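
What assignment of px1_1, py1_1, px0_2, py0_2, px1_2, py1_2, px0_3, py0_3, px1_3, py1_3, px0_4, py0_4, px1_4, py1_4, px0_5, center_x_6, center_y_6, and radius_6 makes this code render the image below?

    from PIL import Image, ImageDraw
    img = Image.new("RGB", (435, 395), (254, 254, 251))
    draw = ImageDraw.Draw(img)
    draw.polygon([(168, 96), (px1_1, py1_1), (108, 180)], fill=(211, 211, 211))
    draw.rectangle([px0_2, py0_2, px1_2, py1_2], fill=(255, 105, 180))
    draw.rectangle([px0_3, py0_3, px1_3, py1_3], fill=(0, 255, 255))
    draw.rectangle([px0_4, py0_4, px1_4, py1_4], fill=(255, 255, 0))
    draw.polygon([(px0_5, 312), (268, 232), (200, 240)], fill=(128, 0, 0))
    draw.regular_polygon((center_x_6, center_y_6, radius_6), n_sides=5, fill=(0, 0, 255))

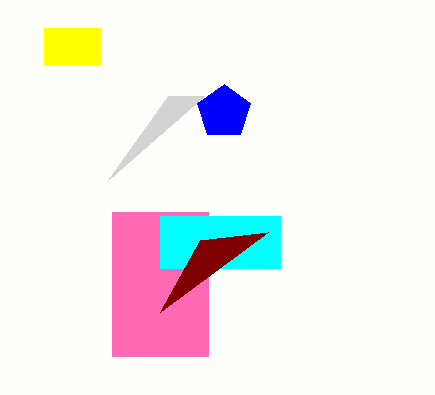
px1_1 = 204
py1_1 = 96
px0_2 = 112
py0_2 = 212
px1_2 = 208
py1_2 = 356
px0_3 = 160
py0_3 = 216
px1_3 = 280
py1_3 = 268
px0_4 = 44
py0_4 = 28
px1_4 = 100
py1_4 = 64
px0_5 = 160
center_x_6 = 224
center_y_6 = 112
radius_6 = 28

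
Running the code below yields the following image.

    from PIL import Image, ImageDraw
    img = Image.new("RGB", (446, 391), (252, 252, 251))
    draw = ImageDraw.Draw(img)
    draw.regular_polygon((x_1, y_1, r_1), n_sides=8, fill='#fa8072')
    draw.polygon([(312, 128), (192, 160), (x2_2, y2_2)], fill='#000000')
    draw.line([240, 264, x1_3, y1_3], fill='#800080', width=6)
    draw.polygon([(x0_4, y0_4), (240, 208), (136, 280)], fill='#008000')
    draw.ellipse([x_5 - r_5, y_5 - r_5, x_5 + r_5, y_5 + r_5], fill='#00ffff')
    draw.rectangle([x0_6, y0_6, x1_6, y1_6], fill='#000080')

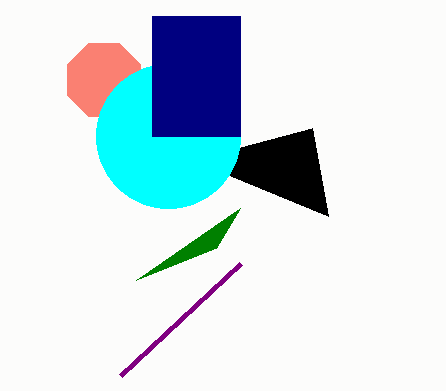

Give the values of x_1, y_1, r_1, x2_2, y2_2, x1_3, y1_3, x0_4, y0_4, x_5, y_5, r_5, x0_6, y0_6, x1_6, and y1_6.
x_1 = 104; y_1 = 80; r_1 = 40; x2_2 = 328; y2_2 = 216; x1_3 = 120; y1_3 = 376; x0_4 = 216; y0_4 = 248; x_5 = 168; y_5 = 136; r_5 = 72; x0_6 = 152; y0_6 = 16; x1_6 = 240; y1_6 = 136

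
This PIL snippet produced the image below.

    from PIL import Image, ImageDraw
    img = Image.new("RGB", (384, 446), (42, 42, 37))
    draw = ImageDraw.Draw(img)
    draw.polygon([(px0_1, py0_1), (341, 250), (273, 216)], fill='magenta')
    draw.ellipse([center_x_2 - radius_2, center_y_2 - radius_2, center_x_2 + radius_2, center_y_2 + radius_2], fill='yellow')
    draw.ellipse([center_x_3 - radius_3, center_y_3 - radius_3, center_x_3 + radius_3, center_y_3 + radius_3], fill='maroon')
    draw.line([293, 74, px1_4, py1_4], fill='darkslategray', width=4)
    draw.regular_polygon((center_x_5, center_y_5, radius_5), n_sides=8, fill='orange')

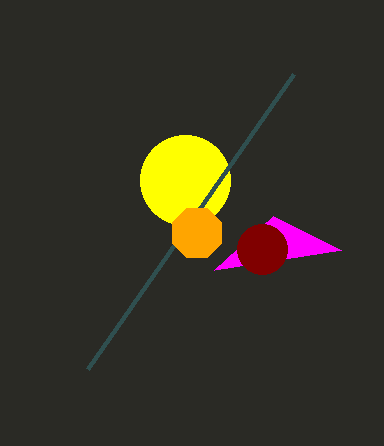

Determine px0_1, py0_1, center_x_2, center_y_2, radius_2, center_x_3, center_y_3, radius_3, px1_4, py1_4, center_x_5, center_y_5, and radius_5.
px0_1 = 214
py0_1 = 270
center_x_2 = 185
center_y_2 = 180
radius_2 = 45
center_x_3 = 262
center_y_3 = 249
radius_3 = 25
px1_4 = 87
py1_4 = 369
center_x_5 = 197
center_y_5 = 233
radius_5 = 27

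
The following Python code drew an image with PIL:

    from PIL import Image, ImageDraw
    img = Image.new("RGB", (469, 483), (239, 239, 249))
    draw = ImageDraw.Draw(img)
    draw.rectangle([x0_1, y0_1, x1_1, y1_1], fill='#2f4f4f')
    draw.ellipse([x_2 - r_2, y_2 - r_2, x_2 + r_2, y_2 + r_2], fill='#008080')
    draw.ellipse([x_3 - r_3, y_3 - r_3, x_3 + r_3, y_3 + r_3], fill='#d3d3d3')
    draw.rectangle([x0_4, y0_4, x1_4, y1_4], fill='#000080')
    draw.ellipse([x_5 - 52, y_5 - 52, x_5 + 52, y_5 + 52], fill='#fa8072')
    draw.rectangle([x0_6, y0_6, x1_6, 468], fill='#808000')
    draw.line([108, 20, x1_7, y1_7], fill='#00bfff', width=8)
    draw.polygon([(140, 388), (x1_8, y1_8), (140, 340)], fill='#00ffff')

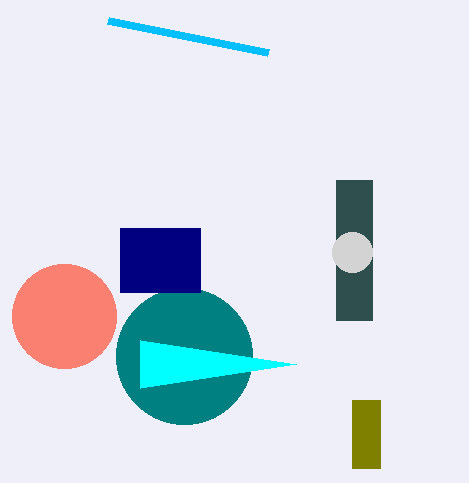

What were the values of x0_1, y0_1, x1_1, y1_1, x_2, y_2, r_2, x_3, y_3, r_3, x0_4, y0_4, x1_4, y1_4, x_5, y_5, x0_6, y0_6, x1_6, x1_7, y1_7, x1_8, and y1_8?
x0_1 = 336, y0_1 = 180, x1_1 = 372, y1_1 = 320, x_2 = 184, y_2 = 356, r_2 = 68, x_3 = 352, y_3 = 252, r_3 = 20, x0_4 = 120, y0_4 = 228, x1_4 = 200, y1_4 = 292, x_5 = 64, y_5 = 316, x0_6 = 352, y0_6 = 400, x1_6 = 380, x1_7 = 268, y1_7 = 52, x1_8 = 296, y1_8 = 364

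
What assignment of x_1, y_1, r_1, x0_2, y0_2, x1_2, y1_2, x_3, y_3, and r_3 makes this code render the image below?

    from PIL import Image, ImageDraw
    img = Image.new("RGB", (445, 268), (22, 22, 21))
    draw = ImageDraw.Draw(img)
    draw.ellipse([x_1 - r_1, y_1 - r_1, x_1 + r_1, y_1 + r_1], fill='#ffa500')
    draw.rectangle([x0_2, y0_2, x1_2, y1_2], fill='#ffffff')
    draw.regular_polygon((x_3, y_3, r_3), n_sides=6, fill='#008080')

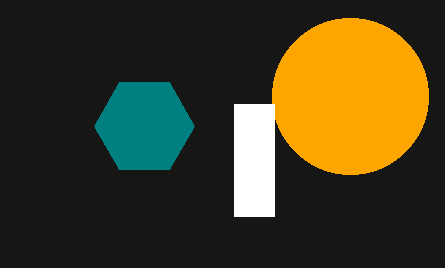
x_1 = 350, y_1 = 96, r_1 = 78, x0_2 = 234, y0_2 = 104, x1_2 = 274, y1_2 = 216, x_3 = 144, y_3 = 126, r_3 = 50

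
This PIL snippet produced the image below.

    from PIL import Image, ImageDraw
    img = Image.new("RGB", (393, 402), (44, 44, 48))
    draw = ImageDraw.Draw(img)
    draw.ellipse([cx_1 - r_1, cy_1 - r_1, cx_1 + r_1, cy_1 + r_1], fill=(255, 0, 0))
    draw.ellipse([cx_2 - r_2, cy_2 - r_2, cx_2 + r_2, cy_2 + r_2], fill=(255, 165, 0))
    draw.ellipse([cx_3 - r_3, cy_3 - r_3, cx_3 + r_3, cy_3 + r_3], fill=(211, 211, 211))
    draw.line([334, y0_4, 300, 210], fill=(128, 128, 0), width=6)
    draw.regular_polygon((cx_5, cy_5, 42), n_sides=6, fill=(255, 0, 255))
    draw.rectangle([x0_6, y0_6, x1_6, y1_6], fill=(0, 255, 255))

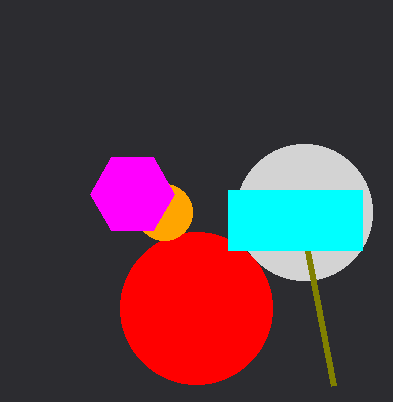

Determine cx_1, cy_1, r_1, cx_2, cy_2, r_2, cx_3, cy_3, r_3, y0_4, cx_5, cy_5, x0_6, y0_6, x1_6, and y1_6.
cx_1 = 196
cy_1 = 308
r_1 = 76
cx_2 = 164
cy_2 = 212
r_2 = 28
cx_3 = 304
cy_3 = 212
r_3 = 68
y0_4 = 386
cx_5 = 132
cy_5 = 194
x0_6 = 228
y0_6 = 190
x1_6 = 362
y1_6 = 250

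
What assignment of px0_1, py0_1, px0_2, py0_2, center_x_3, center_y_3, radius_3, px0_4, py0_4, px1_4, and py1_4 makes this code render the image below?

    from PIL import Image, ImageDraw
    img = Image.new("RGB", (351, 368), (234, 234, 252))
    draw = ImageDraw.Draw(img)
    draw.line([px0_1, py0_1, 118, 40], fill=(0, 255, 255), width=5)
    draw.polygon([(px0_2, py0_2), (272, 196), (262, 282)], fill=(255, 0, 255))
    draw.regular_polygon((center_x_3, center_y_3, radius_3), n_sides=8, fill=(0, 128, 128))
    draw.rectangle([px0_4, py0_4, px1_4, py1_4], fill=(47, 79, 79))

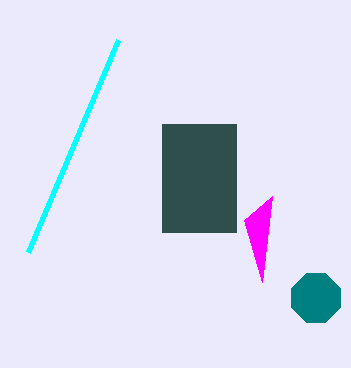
px0_1 = 28, py0_1 = 252, px0_2 = 244, py0_2 = 220, center_x_3 = 316, center_y_3 = 298, radius_3 = 26, px0_4 = 162, py0_4 = 124, px1_4 = 236, py1_4 = 232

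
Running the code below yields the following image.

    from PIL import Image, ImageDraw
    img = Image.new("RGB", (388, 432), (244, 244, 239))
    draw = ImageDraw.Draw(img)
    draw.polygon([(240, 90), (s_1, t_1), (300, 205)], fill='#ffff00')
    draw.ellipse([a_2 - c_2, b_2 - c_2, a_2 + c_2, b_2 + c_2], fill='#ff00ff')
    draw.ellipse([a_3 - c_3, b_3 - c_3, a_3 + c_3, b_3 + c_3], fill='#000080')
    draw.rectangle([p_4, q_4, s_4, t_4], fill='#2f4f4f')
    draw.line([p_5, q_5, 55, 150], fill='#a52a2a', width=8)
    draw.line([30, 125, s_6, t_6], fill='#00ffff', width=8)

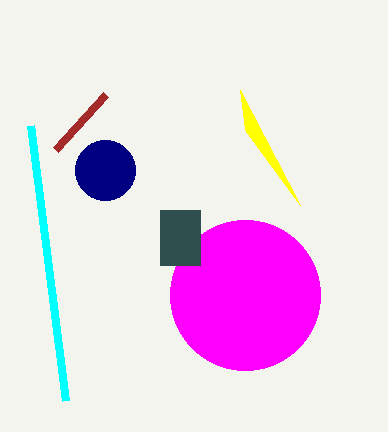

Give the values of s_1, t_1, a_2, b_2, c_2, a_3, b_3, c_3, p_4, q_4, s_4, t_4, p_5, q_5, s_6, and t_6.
s_1 = 245
t_1 = 130
a_2 = 245
b_2 = 295
c_2 = 75
a_3 = 105
b_3 = 170
c_3 = 30
p_4 = 160
q_4 = 210
s_4 = 200
t_4 = 265
p_5 = 105
q_5 = 95
s_6 = 65
t_6 = 400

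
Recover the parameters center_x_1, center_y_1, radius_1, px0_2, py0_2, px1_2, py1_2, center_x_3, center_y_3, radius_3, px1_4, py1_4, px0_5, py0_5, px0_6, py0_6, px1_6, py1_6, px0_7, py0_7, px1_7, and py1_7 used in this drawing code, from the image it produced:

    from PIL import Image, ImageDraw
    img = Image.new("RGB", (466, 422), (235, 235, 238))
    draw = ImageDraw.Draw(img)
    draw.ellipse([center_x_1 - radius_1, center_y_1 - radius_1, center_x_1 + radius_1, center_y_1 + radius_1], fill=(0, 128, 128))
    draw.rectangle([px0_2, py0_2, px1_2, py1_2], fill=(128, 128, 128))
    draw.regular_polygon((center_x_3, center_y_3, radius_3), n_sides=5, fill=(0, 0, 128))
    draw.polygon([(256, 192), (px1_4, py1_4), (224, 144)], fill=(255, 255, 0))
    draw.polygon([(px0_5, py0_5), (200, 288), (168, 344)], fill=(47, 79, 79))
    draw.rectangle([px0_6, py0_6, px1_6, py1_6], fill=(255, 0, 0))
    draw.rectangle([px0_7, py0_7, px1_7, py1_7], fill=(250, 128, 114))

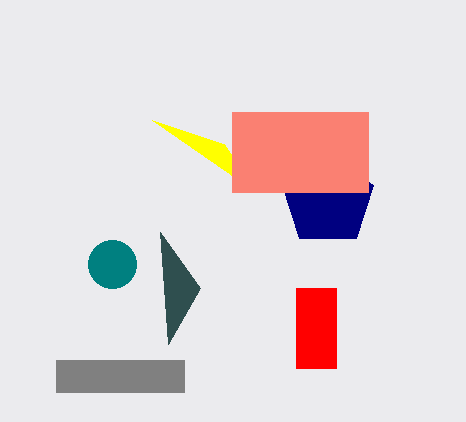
center_x_1 = 112; center_y_1 = 264; radius_1 = 24; px0_2 = 56; py0_2 = 360; px1_2 = 184; py1_2 = 392; center_x_3 = 328; center_y_3 = 200; radius_3 = 48; px1_4 = 152; py1_4 = 120; px0_5 = 160; py0_5 = 232; px0_6 = 296; py0_6 = 288; px1_6 = 336; py1_6 = 368; px0_7 = 232; py0_7 = 112; px1_7 = 368; py1_7 = 192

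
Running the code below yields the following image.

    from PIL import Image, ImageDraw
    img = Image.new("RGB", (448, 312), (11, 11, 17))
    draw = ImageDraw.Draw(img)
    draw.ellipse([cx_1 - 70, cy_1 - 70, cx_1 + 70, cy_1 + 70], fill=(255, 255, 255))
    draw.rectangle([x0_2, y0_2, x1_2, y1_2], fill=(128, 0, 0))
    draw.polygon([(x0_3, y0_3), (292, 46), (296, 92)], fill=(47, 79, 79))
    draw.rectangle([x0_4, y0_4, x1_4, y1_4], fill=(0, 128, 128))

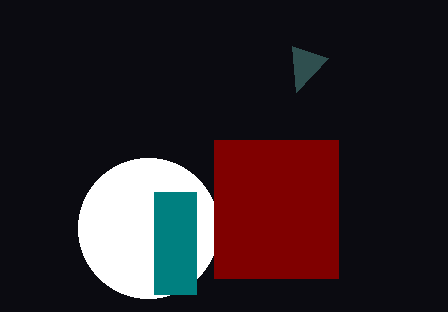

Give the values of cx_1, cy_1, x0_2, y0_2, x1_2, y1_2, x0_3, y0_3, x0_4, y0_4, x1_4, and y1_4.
cx_1 = 148
cy_1 = 228
x0_2 = 214
y0_2 = 140
x1_2 = 338
y1_2 = 278
x0_3 = 328
y0_3 = 58
x0_4 = 154
y0_4 = 192
x1_4 = 196
y1_4 = 294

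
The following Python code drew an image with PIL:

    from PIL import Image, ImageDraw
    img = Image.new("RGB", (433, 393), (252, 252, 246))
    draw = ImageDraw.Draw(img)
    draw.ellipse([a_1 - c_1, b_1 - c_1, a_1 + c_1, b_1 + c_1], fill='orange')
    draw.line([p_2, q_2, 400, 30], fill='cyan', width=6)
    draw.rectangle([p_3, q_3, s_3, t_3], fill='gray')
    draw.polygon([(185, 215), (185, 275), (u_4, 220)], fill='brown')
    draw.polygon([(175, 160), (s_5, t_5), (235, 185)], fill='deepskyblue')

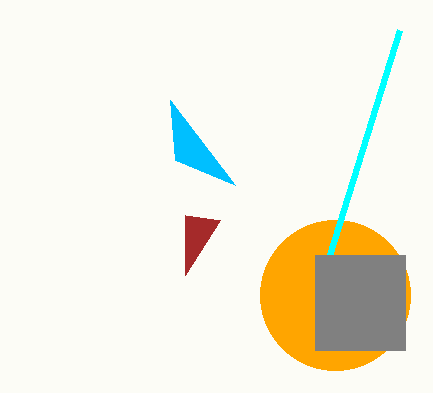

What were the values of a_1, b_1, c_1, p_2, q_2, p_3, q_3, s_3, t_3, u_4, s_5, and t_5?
a_1 = 335
b_1 = 295
c_1 = 75
p_2 = 330
q_2 = 255
p_3 = 315
q_3 = 255
s_3 = 405
t_3 = 350
u_4 = 220
s_5 = 170
t_5 = 100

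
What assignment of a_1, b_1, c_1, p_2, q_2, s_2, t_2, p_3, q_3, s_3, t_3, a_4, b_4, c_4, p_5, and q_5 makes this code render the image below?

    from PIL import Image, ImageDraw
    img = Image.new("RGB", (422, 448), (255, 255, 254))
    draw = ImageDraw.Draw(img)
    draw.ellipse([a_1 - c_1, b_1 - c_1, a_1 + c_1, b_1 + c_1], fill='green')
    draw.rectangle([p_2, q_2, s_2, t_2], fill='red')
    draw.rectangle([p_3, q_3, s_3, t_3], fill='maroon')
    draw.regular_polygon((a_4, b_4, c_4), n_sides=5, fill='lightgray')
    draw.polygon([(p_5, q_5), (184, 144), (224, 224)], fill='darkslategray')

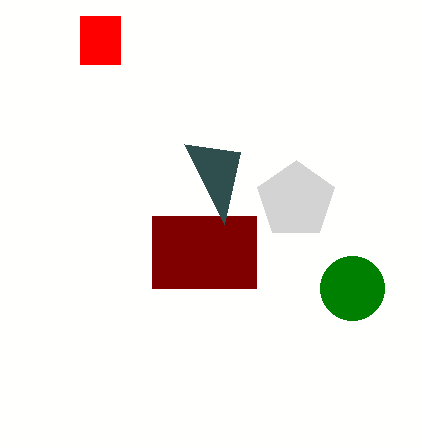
a_1 = 352, b_1 = 288, c_1 = 32, p_2 = 80, q_2 = 16, s_2 = 120, t_2 = 64, p_3 = 152, q_3 = 216, s_3 = 256, t_3 = 288, a_4 = 296, b_4 = 200, c_4 = 40, p_5 = 240, q_5 = 152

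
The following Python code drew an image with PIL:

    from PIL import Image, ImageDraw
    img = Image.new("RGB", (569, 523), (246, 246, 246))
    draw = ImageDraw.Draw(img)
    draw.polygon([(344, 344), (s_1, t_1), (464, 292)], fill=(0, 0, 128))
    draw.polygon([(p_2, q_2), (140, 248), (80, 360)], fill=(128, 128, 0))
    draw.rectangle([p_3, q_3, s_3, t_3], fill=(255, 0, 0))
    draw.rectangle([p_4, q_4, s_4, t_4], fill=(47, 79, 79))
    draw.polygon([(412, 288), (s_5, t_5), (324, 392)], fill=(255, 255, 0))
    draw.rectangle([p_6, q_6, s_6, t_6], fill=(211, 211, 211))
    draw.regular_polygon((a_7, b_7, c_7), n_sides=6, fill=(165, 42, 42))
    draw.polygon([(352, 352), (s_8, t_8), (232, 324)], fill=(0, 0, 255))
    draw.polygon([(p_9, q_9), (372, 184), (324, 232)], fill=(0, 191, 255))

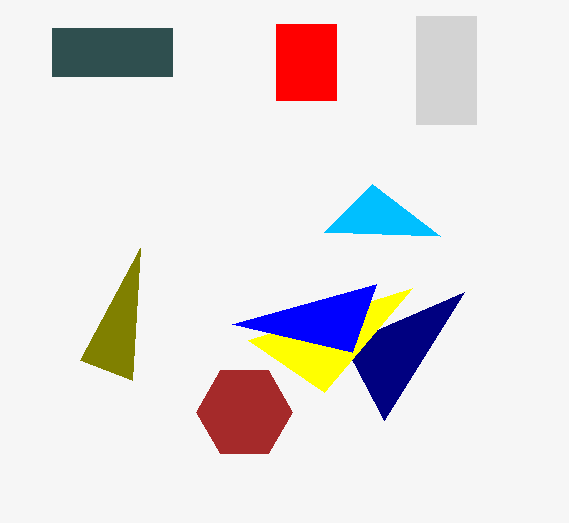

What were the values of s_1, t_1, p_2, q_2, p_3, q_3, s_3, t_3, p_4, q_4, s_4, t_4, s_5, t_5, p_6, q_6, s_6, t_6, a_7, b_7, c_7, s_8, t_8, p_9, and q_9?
s_1 = 384; t_1 = 420; p_2 = 132; q_2 = 380; p_3 = 276; q_3 = 24; s_3 = 336; t_3 = 100; p_4 = 52; q_4 = 28; s_4 = 172; t_4 = 76; s_5 = 248; t_5 = 340; p_6 = 416; q_6 = 16; s_6 = 476; t_6 = 124; a_7 = 244; b_7 = 412; c_7 = 48; s_8 = 376; t_8 = 284; p_9 = 440; q_9 = 236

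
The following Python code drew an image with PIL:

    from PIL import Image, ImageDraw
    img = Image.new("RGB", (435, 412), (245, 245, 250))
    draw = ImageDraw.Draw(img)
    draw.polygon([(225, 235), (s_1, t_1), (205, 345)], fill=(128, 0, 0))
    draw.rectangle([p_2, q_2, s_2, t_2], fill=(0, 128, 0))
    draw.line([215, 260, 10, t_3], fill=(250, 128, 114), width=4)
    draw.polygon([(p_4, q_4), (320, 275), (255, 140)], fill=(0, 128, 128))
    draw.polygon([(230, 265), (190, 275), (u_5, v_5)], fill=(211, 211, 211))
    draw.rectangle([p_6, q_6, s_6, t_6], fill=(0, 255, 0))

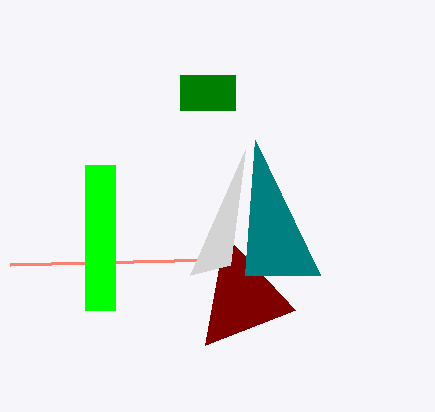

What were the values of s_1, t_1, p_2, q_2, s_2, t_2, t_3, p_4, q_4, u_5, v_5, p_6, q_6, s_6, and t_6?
s_1 = 295, t_1 = 310, p_2 = 180, q_2 = 75, s_2 = 235, t_2 = 110, t_3 = 265, p_4 = 245, q_4 = 275, u_5 = 245, v_5 = 150, p_6 = 85, q_6 = 165, s_6 = 115, t_6 = 310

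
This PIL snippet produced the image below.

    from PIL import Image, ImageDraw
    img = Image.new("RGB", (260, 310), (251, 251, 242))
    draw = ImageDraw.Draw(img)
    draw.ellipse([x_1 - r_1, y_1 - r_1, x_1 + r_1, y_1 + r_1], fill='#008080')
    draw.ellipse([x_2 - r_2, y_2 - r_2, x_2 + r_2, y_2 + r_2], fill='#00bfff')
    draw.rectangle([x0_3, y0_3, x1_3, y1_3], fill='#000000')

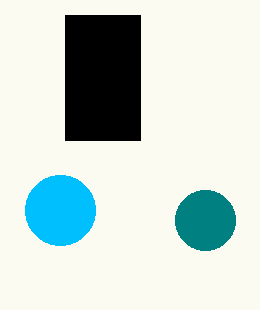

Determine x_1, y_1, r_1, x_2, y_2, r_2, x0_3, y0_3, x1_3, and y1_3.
x_1 = 205, y_1 = 220, r_1 = 30, x_2 = 60, y_2 = 210, r_2 = 35, x0_3 = 65, y0_3 = 15, x1_3 = 140, y1_3 = 140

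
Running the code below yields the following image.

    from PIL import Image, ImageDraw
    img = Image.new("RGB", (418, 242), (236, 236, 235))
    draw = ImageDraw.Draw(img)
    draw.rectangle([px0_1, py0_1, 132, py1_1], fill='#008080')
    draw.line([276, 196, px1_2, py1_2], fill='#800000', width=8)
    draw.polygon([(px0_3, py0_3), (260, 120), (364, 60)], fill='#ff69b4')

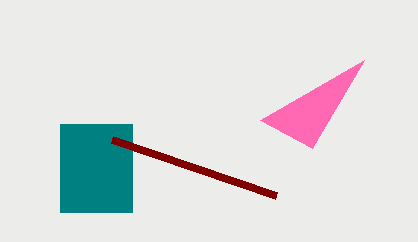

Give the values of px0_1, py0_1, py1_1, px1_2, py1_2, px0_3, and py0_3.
px0_1 = 60, py0_1 = 124, py1_1 = 212, px1_2 = 112, py1_2 = 140, px0_3 = 312, py0_3 = 148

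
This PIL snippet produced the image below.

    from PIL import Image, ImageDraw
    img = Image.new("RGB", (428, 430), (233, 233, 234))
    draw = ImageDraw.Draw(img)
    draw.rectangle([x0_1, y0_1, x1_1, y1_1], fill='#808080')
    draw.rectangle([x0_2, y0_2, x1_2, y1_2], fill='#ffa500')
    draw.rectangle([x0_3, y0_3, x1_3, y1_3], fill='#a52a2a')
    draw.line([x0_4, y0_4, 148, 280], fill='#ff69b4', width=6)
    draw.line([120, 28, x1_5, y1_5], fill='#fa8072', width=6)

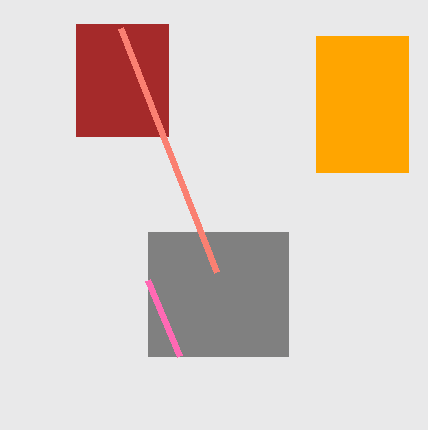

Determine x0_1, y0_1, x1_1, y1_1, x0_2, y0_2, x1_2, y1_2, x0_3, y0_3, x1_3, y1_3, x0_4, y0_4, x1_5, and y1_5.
x0_1 = 148, y0_1 = 232, x1_1 = 288, y1_1 = 356, x0_2 = 316, y0_2 = 36, x1_2 = 408, y1_2 = 172, x0_3 = 76, y0_3 = 24, x1_3 = 168, y1_3 = 136, x0_4 = 180, y0_4 = 356, x1_5 = 216, y1_5 = 272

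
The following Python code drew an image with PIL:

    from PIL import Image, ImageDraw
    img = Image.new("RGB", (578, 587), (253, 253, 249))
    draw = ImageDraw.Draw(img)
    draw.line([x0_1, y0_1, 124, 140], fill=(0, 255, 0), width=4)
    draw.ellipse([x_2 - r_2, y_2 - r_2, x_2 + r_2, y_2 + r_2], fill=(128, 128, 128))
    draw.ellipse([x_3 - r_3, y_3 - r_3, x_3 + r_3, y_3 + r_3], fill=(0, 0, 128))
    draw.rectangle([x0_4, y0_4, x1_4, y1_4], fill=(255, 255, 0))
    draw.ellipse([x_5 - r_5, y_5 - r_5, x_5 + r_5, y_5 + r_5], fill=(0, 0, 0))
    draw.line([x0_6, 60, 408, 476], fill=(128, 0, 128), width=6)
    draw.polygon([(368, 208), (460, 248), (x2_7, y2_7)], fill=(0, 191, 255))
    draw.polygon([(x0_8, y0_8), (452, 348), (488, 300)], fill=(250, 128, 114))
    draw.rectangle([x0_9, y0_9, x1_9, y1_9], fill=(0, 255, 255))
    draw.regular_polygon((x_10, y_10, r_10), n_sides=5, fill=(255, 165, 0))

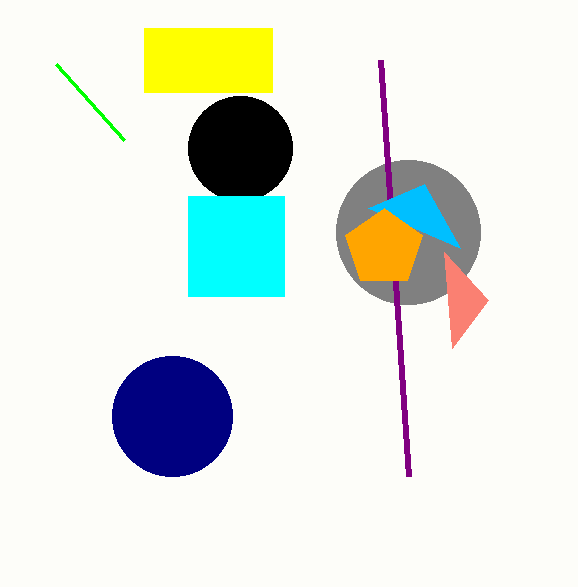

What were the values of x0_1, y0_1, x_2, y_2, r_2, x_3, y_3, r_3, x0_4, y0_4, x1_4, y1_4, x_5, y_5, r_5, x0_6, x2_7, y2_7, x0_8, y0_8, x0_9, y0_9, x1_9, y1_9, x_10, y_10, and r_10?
x0_1 = 56
y0_1 = 64
x_2 = 408
y_2 = 232
r_2 = 72
x_3 = 172
y_3 = 416
r_3 = 60
x0_4 = 144
y0_4 = 28
x1_4 = 272
y1_4 = 92
x_5 = 240
y_5 = 148
r_5 = 52
x0_6 = 380
x2_7 = 424
y2_7 = 184
x0_8 = 444
y0_8 = 252
x0_9 = 188
y0_9 = 196
x1_9 = 284
y1_9 = 296
x_10 = 384
y_10 = 248
r_10 = 40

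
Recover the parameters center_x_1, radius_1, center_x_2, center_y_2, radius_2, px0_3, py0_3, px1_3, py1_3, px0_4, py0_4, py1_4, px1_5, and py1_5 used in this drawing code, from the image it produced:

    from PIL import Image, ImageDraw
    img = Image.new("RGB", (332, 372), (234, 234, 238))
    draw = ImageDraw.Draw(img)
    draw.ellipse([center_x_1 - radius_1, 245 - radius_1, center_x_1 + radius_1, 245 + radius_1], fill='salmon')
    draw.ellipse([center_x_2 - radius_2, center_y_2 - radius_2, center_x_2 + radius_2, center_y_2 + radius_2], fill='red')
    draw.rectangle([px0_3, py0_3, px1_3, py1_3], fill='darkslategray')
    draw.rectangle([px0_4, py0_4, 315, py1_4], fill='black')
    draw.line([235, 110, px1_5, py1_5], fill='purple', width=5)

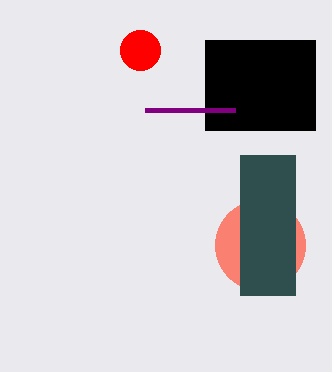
center_x_1 = 260; radius_1 = 45; center_x_2 = 140; center_y_2 = 50; radius_2 = 20; px0_3 = 240; py0_3 = 155; px1_3 = 295; py1_3 = 295; px0_4 = 205; py0_4 = 40; py1_4 = 130; px1_5 = 145; py1_5 = 110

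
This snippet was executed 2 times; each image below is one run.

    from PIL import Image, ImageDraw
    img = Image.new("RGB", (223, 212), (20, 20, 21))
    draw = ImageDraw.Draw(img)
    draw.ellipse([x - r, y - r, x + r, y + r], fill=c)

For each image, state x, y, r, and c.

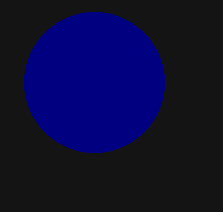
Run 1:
x = 94; y = 82; r = 70; c = 'navy'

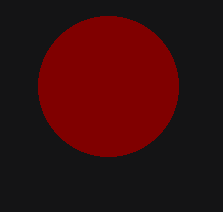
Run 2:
x = 108; y = 86; r = 70; c = 'maroon'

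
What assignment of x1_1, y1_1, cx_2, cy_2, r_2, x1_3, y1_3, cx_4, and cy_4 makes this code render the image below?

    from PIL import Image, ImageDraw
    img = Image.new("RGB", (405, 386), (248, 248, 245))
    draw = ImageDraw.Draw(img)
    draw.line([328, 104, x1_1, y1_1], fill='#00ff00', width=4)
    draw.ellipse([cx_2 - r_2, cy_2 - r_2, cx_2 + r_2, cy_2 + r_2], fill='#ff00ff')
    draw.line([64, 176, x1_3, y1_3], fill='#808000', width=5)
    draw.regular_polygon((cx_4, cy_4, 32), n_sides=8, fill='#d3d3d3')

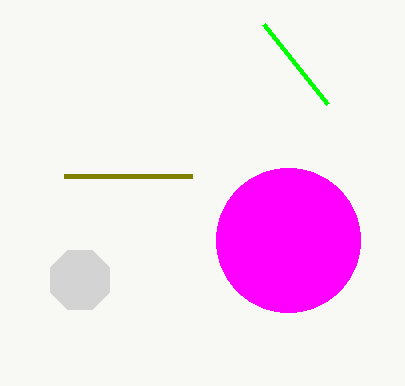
x1_1 = 264
y1_1 = 24
cx_2 = 288
cy_2 = 240
r_2 = 72
x1_3 = 192
y1_3 = 176
cx_4 = 80
cy_4 = 280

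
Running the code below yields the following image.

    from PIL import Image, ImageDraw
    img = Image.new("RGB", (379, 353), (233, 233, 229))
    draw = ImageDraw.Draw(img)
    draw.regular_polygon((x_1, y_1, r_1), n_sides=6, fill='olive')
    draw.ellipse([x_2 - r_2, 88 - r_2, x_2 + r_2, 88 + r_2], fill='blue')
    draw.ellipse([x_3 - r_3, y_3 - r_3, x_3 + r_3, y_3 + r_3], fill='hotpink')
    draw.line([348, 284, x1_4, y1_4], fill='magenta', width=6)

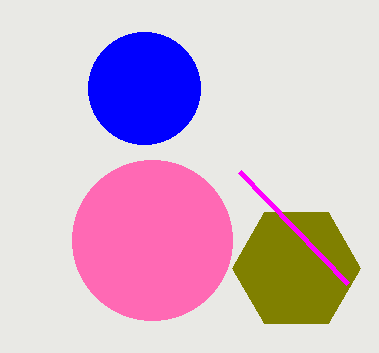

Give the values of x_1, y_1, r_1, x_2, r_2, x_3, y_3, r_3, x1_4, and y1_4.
x_1 = 296
y_1 = 268
r_1 = 64
x_2 = 144
r_2 = 56
x_3 = 152
y_3 = 240
r_3 = 80
x1_4 = 240
y1_4 = 172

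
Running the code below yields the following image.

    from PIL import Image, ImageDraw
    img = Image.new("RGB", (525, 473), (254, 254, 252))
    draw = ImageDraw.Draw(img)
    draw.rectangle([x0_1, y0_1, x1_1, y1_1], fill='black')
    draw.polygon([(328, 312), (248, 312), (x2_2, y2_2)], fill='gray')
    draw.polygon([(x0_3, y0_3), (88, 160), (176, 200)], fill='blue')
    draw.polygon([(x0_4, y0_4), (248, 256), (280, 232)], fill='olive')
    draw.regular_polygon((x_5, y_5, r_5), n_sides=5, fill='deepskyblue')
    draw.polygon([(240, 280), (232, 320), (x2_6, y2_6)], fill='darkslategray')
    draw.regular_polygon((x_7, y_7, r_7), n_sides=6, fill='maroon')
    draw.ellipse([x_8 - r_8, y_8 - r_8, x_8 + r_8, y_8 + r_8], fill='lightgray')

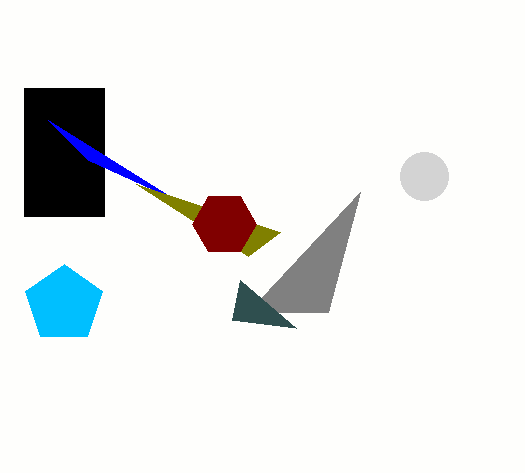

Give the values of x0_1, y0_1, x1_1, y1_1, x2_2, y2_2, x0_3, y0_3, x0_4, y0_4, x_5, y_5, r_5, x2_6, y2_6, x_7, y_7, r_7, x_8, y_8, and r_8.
x0_1 = 24; y0_1 = 88; x1_1 = 104; y1_1 = 216; x2_2 = 360; y2_2 = 192; x0_3 = 48; y0_3 = 120; x0_4 = 136; y0_4 = 184; x_5 = 64; y_5 = 304; r_5 = 40; x2_6 = 296; y2_6 = 328; x_7 = 224; y_7 = 224; r_7 = 32; x_8 = 424; y_8 = 176; r_8 = 24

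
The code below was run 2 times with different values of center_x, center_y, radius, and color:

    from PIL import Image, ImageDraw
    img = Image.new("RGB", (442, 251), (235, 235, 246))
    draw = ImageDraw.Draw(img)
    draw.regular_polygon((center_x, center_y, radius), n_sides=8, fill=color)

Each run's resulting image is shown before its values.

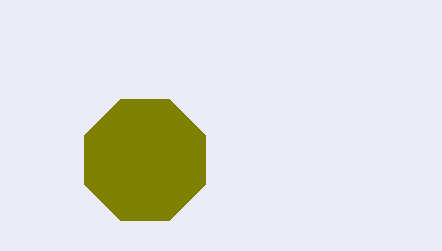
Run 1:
center_x = 145
center_y = 160
radius = 65
color = 'olive'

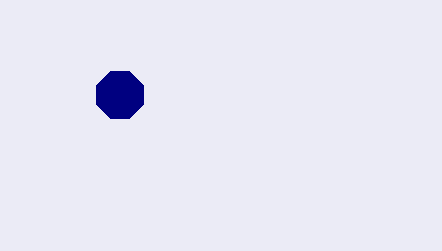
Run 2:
center_x = 120; center_y = 95; radius = 25; color = 'navy'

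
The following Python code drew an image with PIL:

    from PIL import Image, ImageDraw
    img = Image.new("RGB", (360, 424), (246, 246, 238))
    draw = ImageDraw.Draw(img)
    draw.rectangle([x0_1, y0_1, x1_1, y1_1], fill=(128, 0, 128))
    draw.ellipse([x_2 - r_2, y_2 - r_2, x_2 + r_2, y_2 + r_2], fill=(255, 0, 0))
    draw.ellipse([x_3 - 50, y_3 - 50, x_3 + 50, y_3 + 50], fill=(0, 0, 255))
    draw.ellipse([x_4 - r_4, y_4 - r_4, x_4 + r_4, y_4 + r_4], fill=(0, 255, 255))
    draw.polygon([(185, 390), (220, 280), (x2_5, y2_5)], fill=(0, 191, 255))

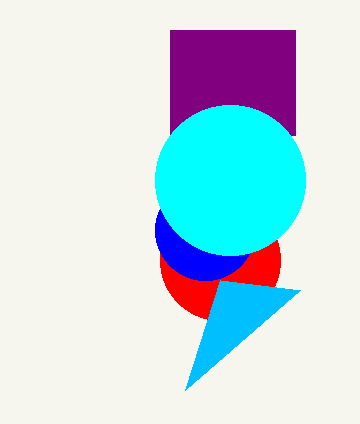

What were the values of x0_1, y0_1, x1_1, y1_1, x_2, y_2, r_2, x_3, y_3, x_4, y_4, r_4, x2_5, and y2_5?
x0_1 = 170
y0_1 = 30
x1_1 = 295
y1_1 = 135
x_2 = 220
y_2 = 260
r_2 = 60
x_3 = 205
y_3 = 230
x_4 = 230
y_4 = 180
r_4 = 75
x2_5 = 300
y2_5 = 290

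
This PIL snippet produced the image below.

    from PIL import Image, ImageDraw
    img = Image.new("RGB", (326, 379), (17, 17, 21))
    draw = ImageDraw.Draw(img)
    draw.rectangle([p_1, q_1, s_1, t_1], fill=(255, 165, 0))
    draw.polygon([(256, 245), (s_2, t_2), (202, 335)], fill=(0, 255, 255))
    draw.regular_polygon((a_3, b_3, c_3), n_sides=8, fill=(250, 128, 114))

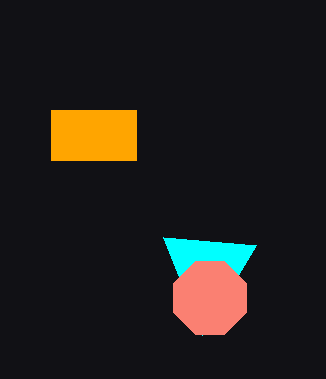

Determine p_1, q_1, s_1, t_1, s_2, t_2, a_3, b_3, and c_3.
p_1 = 51, q_1 = 110, s_1 = 136, t_1 = 160, s_2 = 163, t_2 = 237, a_3 = 210, b_3 = 298, c_3 = 39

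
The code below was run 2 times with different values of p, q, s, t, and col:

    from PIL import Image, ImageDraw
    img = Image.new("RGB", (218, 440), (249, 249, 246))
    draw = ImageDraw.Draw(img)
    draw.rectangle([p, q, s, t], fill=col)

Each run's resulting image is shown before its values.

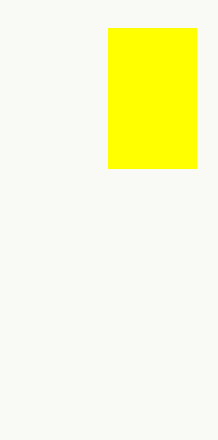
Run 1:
p = 108
q = 28
s = 196
t = 168
col = 'yellow'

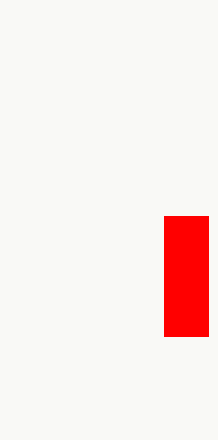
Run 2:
p = 164; q = 216; s = 208; t = 336; col = 'red'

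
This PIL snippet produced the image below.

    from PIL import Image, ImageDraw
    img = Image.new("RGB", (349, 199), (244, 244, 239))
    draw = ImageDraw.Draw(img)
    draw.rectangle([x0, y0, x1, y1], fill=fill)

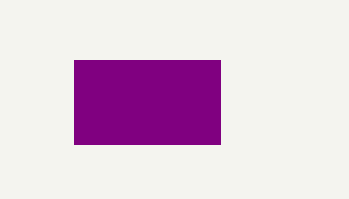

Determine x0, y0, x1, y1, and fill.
x0 = 74
y0 = 60
x1 = 220
y1 = 144
fill = 'purple'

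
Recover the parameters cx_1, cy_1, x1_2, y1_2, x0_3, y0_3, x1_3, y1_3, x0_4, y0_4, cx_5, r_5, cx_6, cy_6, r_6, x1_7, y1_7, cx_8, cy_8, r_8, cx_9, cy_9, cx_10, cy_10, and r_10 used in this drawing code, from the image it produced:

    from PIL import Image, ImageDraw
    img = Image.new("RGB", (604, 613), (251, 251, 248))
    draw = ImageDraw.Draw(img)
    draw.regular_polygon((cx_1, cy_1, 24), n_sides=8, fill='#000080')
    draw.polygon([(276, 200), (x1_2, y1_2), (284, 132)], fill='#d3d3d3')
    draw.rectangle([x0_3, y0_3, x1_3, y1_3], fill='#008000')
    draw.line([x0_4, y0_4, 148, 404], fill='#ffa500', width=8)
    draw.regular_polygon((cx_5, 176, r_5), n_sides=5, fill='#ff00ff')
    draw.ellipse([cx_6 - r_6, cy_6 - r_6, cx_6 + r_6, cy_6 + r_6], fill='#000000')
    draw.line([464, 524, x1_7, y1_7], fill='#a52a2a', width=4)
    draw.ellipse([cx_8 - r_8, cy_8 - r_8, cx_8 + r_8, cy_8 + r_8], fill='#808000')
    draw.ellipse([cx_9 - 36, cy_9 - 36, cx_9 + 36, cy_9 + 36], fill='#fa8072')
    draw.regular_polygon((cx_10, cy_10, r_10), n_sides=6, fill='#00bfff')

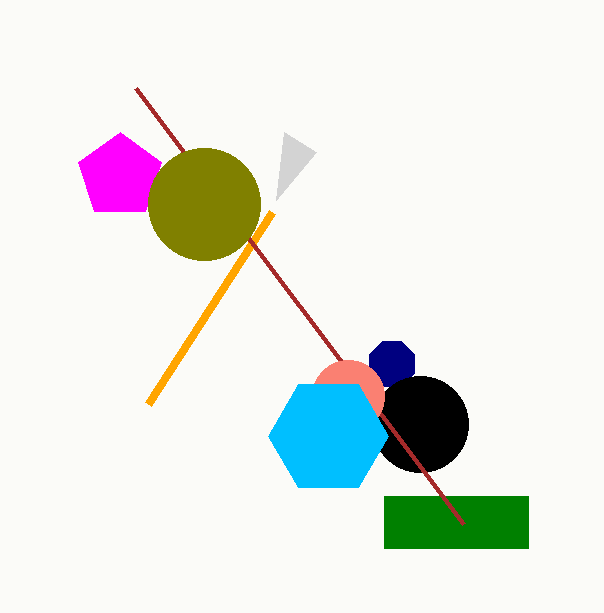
cx_1 = 392; cy_1 = 364; x1_2 = 316; y1_2 = 152; x0_3 = 384; y0_3 = 496; x1_3 = 528; y1_3 = 548; x0_4 = 272; y0_4 = 212; cx_5 = 120; r_5 = 44; cx_6 = 420; cy_6 = 424; r_6 = 48; x1_7 = 136; y1_7 = 88; cx_8 = 204; cy_8 = 204; r_8 = 56; cx_9 = 348; cy_9 = 396; cx_10 = 328; cy_10 = 436; r_10 = 60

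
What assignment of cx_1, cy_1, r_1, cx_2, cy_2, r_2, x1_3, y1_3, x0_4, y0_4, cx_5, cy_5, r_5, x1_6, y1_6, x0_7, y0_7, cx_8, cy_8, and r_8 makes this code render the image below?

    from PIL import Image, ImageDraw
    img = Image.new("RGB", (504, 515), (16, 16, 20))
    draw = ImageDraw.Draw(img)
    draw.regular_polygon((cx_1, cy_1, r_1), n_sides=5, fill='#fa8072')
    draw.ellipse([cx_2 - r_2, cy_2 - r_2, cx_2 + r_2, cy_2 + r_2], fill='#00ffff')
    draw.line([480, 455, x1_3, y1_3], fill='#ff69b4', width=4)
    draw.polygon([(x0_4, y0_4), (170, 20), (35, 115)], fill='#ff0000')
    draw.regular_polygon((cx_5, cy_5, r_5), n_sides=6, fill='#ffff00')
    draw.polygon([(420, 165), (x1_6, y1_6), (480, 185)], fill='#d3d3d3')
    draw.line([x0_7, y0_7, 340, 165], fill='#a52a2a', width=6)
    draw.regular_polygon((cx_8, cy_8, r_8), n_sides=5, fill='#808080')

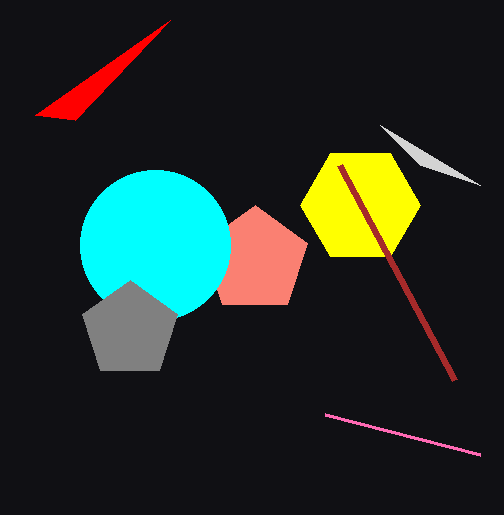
cx_1 = 255, cy_1 = 260, r_1 = 55, cx_2 = 155, cy_2 = 245, r_2 = 75, x1_3 = 325, y1_3 = 415, x0_4 = 75, y0_4 = 120, cx_5 = 360, cy_5 = 205, r_5 = 60, x1_6 = 380, y1_6 = 125, x0_7 = 455, y0_7 = 380, cx_8 = 130, cy_8 = 330, r_8 = 50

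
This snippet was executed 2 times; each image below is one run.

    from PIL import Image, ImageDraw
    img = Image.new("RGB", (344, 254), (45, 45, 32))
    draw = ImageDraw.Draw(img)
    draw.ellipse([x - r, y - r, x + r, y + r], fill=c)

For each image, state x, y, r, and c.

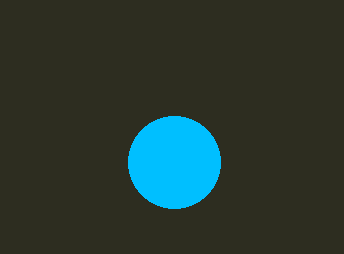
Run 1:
x = 174; y = 162; r = 46; c = 'deepskyblue'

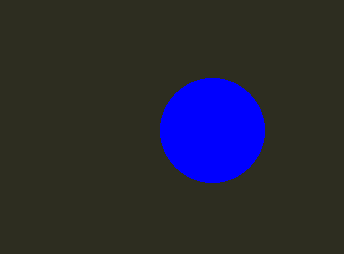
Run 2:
x = 212; y = 130; r = 52; c = 'blue'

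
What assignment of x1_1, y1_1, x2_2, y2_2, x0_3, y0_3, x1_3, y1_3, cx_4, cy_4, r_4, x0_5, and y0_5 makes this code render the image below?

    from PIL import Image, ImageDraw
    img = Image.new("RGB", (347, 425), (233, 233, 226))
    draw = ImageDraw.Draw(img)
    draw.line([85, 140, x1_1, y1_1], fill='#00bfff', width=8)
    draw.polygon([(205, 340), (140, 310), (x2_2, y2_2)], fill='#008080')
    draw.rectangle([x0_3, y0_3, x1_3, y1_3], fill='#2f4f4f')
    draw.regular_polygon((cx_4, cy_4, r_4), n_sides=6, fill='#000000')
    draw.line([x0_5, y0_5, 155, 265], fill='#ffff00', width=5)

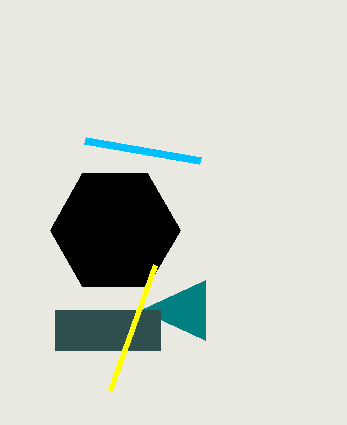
x1_1 = 200
y1_1 = 160
x2_2 = 205
y2_2 = 280
x0_3 = 55
y0_3 = 310
x1_3 = 160
y1_3 = 350
cx_4 = 115
cy_4 = 230
r_4 = 65
x0_5 = 110
y0_5 = 390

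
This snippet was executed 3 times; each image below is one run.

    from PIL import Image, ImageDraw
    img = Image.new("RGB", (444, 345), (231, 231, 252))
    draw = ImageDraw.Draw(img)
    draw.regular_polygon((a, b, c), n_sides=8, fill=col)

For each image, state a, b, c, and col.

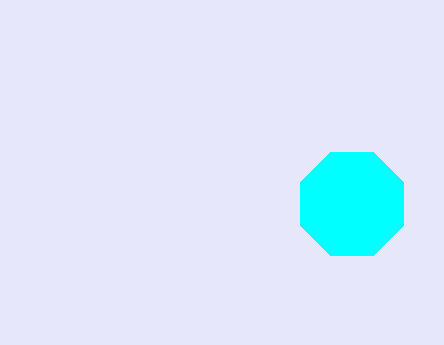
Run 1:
a = 352, b = 204, c = 56, col = 'cyan'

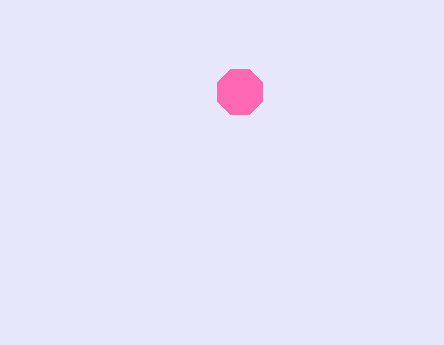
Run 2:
a = 240; b = 92; c = 24; col = 'hotpink'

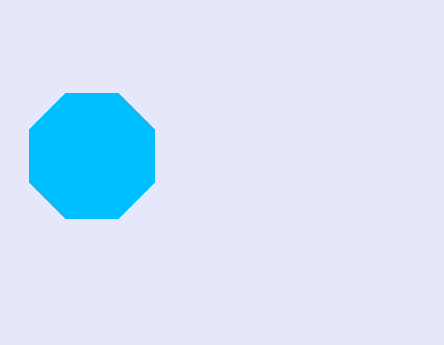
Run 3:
a = 92; b = 156; c = 68; col = 'deepskyblue'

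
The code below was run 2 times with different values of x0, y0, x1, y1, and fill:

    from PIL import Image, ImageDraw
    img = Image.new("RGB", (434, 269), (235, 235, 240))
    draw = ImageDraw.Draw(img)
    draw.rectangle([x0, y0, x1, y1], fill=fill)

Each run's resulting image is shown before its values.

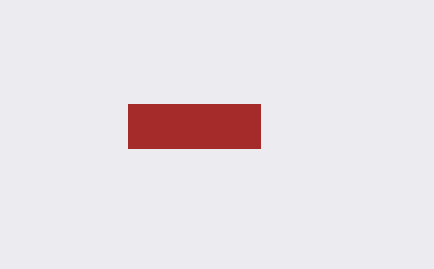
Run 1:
x0 = 128, y0 = 104, x1 = 260, y1 = 148, fill = 'brown'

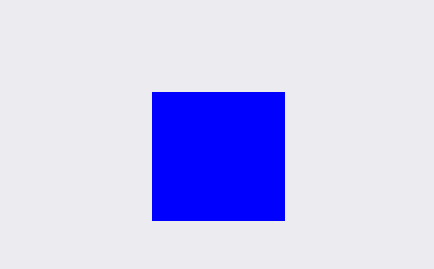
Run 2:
x0 = 152
y0 = 92
x1 = 284
y1 = 220
fill = 'blue'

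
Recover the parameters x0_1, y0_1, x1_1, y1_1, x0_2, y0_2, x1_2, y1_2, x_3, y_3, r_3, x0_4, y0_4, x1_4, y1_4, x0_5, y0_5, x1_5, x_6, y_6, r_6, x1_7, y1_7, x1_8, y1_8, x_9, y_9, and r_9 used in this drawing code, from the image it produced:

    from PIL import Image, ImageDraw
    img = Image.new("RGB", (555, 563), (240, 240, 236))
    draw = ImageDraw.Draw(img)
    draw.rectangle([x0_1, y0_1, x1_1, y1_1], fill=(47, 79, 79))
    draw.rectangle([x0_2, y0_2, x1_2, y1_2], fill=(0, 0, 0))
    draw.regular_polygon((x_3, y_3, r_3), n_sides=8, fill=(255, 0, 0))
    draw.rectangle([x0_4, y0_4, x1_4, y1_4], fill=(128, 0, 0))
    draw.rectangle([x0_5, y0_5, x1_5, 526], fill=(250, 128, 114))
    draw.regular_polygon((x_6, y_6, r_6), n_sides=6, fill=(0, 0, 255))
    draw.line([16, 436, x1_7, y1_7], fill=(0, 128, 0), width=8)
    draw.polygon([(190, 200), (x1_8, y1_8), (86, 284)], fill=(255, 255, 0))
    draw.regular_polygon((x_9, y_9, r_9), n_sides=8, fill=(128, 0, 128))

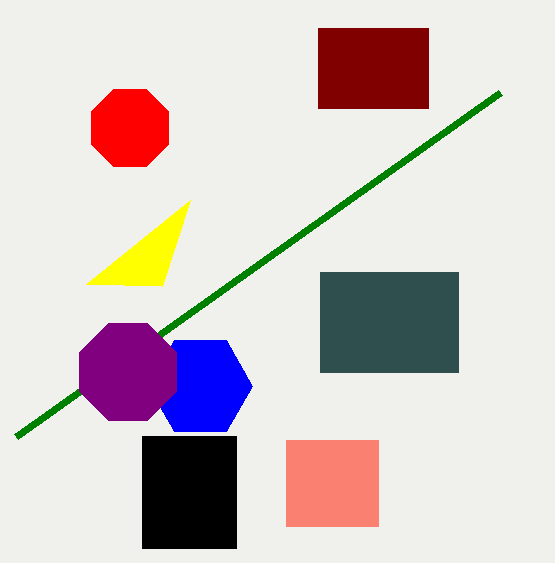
x0_1 = 320
y0_1 = 272
x1_1 = 458
y1_1 = 372
x0_2 = 142
y0_2 = 436
x1_2 = 236
y1_2 = 548
x_3 = 130
y_3 = 128
r_3 = 42
x0_4 = 318
y0_4 = 28
x1_4 = 428
y1_4 = 108
x0_5 = 286
y0_5 = 440
x1_5 = 378
x_6 = 200
y_6 = 386
r_6 = 52
x1_7 = 500
y1_7 = 92
x1_8 = 162
y1_8 = 286
x_9 = 128
y_9 = 372
r_9 = 52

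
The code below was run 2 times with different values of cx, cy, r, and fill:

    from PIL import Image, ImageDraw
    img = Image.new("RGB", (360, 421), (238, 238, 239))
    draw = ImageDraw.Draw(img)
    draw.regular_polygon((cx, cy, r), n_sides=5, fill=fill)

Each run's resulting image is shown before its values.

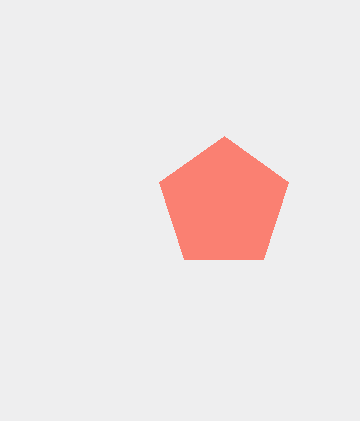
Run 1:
cx = 224
cy = 204
r = 68
fill = 'salmon'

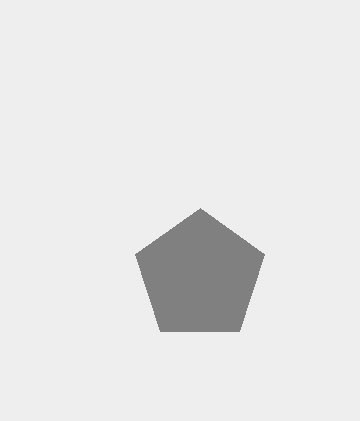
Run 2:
cx = 200
cy = 276
r = 68
fill = 'gray'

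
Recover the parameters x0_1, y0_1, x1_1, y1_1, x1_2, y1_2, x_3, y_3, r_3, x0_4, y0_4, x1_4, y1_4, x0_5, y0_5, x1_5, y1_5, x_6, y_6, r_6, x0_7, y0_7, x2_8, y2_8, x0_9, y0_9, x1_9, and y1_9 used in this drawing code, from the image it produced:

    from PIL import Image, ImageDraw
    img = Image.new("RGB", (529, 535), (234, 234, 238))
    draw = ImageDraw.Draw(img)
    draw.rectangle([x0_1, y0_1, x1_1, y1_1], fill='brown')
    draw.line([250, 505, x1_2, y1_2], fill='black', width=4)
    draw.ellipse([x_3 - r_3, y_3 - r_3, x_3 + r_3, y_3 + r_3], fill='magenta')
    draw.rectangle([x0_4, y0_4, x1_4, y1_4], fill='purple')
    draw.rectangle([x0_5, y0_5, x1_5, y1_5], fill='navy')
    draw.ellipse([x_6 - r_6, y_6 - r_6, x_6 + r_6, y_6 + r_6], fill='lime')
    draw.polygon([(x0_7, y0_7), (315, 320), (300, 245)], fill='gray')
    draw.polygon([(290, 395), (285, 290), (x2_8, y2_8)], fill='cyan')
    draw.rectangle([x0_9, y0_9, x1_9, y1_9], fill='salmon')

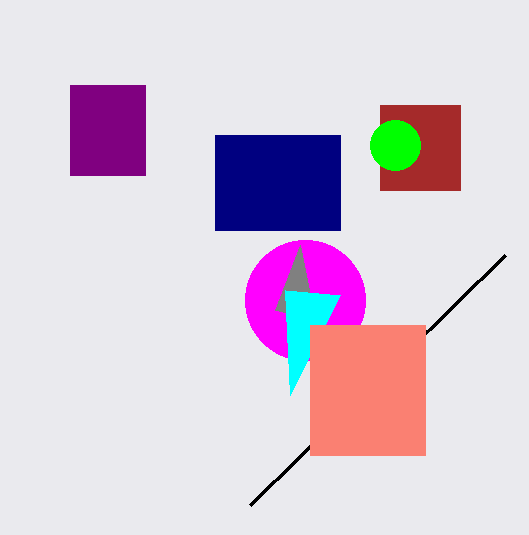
x0_1 = 380
y0_1 = 105
x1_1 = 460
y1_1 = 190
x1_2 = 505
y1_2 = 255
x_3 = 305
y_3 = 300
r_3 = 60
x0_4 = 70
y0_4 = 85
x1_4 = 145
y1_4 = 175
x0_5 = 215
y0_5 = 135
x1_5 = 340
y1_5 = 230
x_6 = 395
y_6 = 145
r_6 = 25
x0_7 = 275
y0_7 = 310
x2_8 = 340
y2_8 = 295
x0_9 = 310
y0_9 = 325
x1_9 = 425
y1_9 = 455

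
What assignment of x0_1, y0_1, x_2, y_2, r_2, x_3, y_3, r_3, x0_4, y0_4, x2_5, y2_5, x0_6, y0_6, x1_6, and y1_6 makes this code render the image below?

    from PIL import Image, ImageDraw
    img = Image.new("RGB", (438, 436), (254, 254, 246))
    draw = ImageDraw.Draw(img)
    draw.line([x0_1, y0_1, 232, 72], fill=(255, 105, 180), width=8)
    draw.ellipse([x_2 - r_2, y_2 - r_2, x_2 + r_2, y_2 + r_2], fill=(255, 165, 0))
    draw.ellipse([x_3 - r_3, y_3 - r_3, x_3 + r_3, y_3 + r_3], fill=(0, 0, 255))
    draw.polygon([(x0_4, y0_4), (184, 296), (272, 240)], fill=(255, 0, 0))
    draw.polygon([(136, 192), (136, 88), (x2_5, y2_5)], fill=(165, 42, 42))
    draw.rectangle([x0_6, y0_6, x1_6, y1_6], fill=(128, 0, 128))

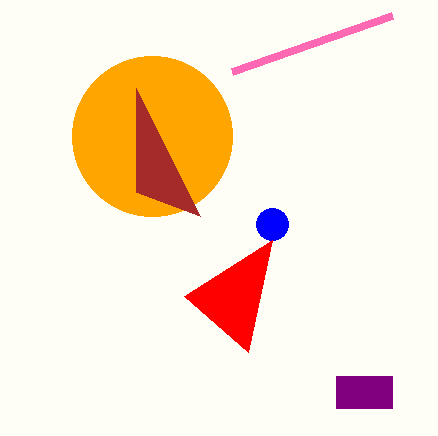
x0_1 = 392, y0_1 = 16, x_2 = 152, y_2 = 136, r_2 = 80, x_3 = 272, y_3 = 224, r_3 = 16, x0_4 = 248, y0_4 = 352, x2_5 = 200, y2_5 = 216, x0_6 = 336, y0_6 = 376, x1_6 = 392, y1_6 = 408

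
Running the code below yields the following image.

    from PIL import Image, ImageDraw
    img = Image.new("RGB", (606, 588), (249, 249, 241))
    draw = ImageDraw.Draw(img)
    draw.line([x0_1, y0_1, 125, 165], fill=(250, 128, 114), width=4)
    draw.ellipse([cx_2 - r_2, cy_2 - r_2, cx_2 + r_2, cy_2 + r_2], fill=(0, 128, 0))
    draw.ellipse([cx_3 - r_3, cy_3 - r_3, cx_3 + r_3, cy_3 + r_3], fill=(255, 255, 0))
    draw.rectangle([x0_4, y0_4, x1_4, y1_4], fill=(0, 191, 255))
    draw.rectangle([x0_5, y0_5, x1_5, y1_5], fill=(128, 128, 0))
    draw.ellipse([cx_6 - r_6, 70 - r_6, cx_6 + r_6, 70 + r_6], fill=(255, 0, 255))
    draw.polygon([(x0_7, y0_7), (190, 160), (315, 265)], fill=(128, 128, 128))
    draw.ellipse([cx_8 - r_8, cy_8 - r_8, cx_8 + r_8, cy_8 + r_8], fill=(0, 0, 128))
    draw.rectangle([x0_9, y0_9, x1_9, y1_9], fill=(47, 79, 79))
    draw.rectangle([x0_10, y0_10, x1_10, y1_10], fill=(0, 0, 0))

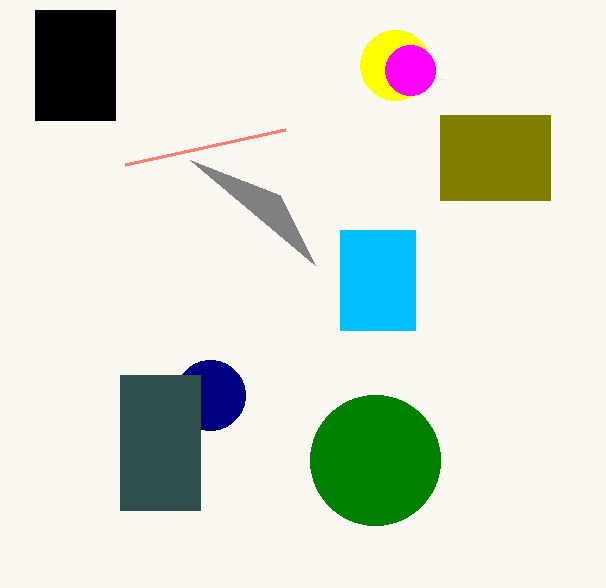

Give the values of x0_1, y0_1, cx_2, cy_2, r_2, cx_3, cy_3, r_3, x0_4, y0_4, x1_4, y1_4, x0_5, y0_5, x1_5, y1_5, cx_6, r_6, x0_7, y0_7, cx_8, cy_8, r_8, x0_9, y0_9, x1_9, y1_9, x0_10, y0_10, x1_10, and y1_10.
x0_1 = 285, y0_1 = 130, cx_2 = 375, cy_2 = 460, r_2 = 65, cx_3 = 395, cy_3 = 65, r_3 = 35, x0_4 = 340, y0_4 = 230, x1_4 = 415, y1_4 = 330, x0_5 = 440, y0_5 = 115, x1_5 = 550, y1_5 = 200, cx_6 = 410, r_6 = 25, x0_7 = 280, y0_7 = 195, cx_8 = 210, cy_8 = 395, r_8 = 35, x0_9 = 120, y0_9 = 375, x1_9 = 200, y1_9 = 510, x0_10 = 35, y0_10 = 10, x1_10 = 115, y1_10 = 120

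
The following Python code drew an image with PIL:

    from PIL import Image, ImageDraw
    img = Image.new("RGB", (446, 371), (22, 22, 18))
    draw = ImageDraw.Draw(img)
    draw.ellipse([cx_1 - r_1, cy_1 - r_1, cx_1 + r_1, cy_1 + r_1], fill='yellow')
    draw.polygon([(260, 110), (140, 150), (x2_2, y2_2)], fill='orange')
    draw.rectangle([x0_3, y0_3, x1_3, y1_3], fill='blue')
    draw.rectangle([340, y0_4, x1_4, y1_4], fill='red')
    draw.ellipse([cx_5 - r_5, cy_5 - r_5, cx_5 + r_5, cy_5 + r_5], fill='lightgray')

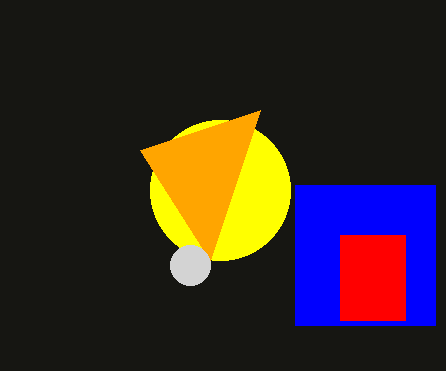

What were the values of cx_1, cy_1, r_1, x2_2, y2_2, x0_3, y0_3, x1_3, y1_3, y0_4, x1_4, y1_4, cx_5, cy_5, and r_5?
cx_1 = 220; cy_1 = 190; r_1 = 70; x2_2 = 210; y2_2 = 260; x0_3 = 295; y0_3 = 185; x1_3 = 435; y1_3 = 325; y0_4 = 235; x1_4 = 405; y1_4 = 320; cx_5 = 190; cy_5 = 265; r_5 = 20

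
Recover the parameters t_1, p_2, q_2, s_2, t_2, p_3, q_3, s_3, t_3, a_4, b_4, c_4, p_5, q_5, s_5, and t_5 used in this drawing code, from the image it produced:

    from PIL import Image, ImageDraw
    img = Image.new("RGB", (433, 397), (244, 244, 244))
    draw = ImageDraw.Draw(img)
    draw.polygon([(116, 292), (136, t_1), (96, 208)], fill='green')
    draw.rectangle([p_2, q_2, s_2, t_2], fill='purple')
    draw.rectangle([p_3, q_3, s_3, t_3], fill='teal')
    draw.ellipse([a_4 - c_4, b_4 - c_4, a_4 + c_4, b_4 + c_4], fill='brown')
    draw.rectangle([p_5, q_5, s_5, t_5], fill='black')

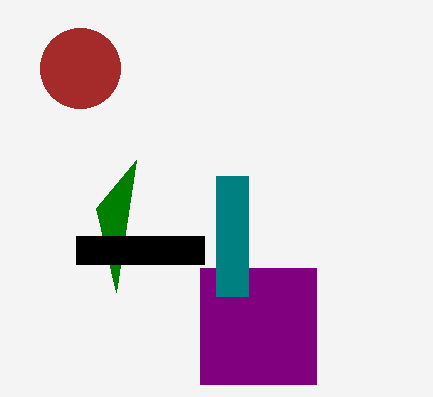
t_1 = 160; p_2 = 200; q_2 = 268; s_2 = 316; t_2 = 384; p_3 = 216; q_3 = 176; s_3 = 248; t_3 = 296; a_4 = 80; b_4 = 68; c_4 = 40; p_5 = 76; q_5 = 236; s_5 = 204; t_5 = 264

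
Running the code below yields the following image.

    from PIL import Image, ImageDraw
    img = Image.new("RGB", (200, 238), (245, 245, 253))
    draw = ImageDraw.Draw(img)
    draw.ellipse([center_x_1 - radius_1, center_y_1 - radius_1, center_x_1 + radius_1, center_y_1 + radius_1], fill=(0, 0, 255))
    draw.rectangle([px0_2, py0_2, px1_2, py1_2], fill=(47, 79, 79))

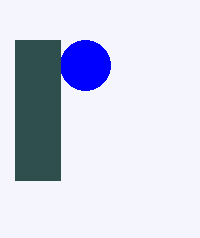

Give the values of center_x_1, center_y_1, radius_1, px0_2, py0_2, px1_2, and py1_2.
center_x_1 = 85; center_y_1 = 65; radius_1 = 25; px0_2 = 15; py0_2 = 40; px1_2 = 60; py1_2 = 180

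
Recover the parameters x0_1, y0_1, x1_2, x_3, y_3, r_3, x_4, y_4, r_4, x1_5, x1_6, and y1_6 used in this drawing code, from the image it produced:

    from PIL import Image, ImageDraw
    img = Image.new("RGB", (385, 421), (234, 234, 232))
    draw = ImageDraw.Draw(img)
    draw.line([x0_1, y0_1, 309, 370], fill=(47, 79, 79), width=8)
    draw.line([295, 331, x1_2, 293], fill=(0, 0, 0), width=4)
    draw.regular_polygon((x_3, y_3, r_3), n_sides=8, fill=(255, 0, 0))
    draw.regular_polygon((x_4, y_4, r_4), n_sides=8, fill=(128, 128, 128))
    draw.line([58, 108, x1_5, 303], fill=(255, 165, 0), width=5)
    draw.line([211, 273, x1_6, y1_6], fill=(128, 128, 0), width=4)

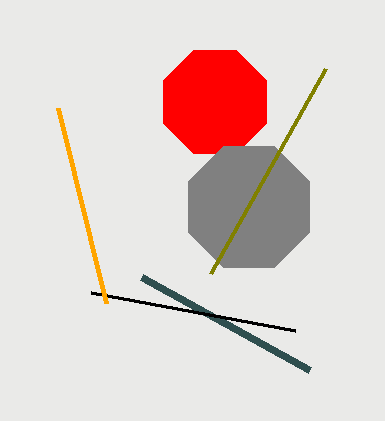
x0_1 = 141, y0_1 = 277, x1_2 = 91, x_3 = 215, y_3 = 102, r_3 = 56, x_4 = 249, y_4 = 207, r_4 = 66, x1_5 = 106, x1_6 = 326, y1_6 = 68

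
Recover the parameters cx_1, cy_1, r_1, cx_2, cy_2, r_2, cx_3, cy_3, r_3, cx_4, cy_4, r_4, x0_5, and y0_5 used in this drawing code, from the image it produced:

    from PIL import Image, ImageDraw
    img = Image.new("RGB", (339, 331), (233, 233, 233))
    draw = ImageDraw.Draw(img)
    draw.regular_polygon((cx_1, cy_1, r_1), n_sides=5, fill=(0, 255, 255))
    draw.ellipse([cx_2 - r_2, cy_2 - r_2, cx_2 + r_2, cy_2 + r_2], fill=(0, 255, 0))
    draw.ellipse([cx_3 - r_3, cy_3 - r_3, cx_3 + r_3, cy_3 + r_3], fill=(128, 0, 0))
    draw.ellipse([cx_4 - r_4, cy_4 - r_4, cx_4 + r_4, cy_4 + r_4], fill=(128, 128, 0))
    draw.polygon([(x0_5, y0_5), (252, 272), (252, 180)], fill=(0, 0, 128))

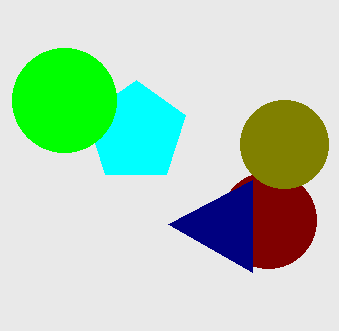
cx_1 = 136, cy_1 = 132, r_1 = 52, cx_2 = 64, cy_2 = 100, r_2 = 52, cx_3 = 268, cy_3 = 220, r_3 = 48, cx_4 = 284, cy_4 = 144, r_4 = 44, x0_5 = 168, y0_5 = 224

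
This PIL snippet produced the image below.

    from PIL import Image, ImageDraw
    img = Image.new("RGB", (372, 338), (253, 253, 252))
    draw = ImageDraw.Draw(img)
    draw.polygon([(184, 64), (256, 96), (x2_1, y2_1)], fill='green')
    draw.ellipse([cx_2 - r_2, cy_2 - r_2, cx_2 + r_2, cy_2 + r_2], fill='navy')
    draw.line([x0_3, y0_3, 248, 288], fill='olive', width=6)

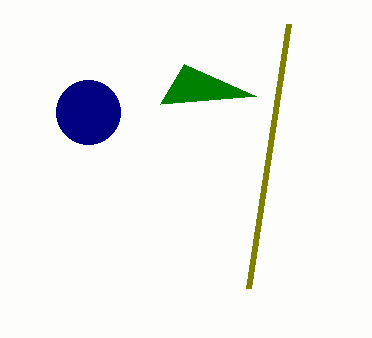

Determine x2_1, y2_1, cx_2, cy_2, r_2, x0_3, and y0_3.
x2_1 = 160; y2_1 = 104; cx_2 = 88; cy_2 = 112; r_2 = 32; x0_3 = 288; y0_3 = 24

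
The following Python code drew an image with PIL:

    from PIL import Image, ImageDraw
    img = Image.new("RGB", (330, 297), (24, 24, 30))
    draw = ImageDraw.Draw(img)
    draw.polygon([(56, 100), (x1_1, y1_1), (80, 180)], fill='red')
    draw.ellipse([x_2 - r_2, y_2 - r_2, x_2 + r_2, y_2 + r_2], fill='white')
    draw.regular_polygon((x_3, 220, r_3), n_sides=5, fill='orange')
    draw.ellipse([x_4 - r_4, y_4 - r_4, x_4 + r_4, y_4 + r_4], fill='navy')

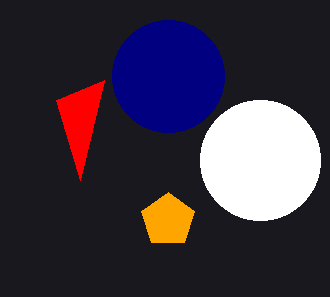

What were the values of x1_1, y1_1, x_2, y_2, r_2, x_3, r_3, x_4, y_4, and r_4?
x1_1 = 104
y1_1 = 80
x_2 = 260
y_2 = 160
r_2 = 60
x_3 = 168
r_3 = 28
x_4 = 168
y_4 = 76
r_4 = 56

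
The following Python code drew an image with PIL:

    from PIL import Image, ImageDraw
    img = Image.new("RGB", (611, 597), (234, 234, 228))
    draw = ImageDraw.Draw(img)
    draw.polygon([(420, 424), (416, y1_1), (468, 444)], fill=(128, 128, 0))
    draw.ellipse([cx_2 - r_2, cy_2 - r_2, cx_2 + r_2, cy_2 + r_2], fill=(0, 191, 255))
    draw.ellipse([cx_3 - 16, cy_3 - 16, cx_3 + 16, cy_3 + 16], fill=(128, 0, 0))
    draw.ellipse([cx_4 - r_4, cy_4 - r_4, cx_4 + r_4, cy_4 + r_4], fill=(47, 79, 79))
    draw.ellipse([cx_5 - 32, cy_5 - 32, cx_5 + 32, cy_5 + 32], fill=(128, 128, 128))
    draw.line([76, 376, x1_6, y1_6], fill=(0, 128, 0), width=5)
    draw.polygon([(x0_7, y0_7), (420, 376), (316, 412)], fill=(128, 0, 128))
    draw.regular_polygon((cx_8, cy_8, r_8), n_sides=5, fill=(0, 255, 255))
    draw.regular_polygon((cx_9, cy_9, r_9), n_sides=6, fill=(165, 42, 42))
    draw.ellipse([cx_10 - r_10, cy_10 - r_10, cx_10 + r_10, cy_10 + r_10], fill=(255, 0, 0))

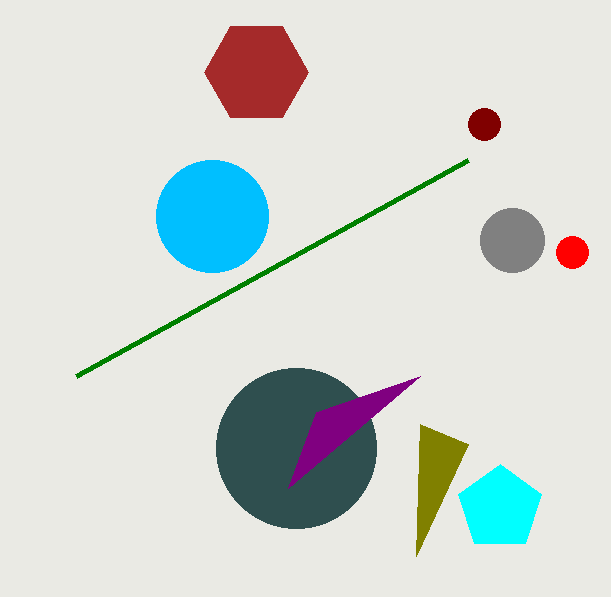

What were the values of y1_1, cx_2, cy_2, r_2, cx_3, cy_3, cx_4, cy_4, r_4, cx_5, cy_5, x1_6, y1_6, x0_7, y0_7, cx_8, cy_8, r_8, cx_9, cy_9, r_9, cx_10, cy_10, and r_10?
y1_1 = 556; cx_2 = 212; cy_2 = 216; r_2 = 56; cx_3 = 484; cy_3 = 124; cx_4 = 296; cy_4 = 448; r_4 = 80; cx_5 = 512; cy_5 = 240; x1_6 = 468; y1_6 = 160; x0_7 = 288; y0_7 = 488; cx_8 = 500; cy_8 = 508; r_8 = 44; cx_9 = 256; cy_9 = 72; r_9 = 52; cx_10 = 572; cy_10 = 252; r_10 = 16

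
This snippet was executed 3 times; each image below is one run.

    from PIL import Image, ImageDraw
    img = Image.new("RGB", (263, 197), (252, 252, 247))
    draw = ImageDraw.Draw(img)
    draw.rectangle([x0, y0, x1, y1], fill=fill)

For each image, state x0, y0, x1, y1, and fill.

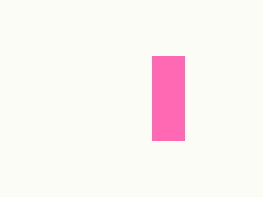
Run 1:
x0 = 152
y0 = 56
x1 = 184
y1 = 140
fill = 'hotpink'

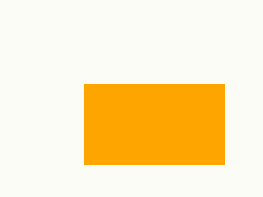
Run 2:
x0 = 84
y0 = 84
x1 = 224
y1 = 164
fill = 'orange'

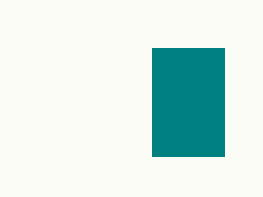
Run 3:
x0 = 152; y0 = 48; x1 = 224; y1 = 156; fill = 'teal'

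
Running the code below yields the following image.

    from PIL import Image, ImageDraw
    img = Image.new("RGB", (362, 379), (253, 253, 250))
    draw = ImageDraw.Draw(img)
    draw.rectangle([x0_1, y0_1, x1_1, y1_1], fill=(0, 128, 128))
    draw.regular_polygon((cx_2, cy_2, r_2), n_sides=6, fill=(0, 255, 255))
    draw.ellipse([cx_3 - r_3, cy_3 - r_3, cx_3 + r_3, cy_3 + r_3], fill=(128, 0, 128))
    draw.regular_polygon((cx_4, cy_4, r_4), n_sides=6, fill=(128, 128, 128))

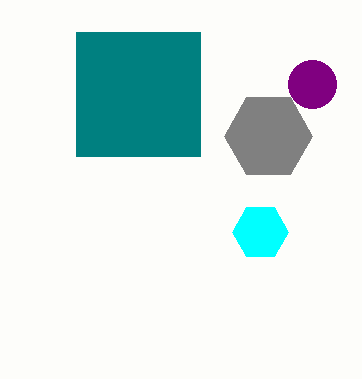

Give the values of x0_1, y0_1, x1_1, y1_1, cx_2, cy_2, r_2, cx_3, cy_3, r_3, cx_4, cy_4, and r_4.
x0_1 = 76
y0_1 = 32
x1_1 = 200
y1_1 = 156
cx_2 = 260
cy_2 = 232
r_2 = 28
cx_3 = 312
cy_3 = 84
r_3 = 24
cx_4 = 268
cy_4 = 136
r_4 = 44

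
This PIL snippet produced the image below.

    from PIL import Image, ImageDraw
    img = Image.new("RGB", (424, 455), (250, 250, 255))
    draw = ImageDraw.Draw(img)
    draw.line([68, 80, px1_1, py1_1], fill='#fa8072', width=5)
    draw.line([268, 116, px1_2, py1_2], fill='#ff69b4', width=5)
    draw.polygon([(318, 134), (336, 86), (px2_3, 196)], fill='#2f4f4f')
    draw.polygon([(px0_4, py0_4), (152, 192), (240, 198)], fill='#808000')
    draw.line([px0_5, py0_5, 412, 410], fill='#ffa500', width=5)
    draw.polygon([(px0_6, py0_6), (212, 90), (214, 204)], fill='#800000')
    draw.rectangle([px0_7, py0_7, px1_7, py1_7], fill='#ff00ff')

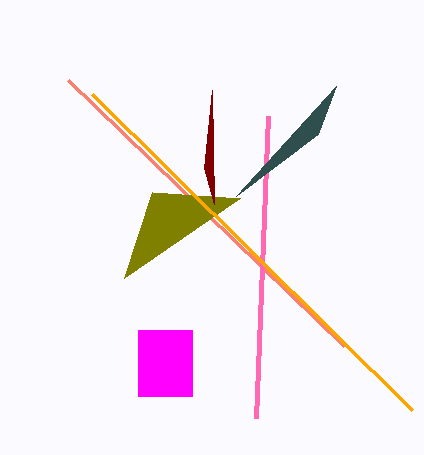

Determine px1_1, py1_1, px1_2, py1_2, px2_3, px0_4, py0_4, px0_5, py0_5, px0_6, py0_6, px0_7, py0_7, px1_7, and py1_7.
px1_1 = 344
py1_1 = 346
px1_2 = 256
py1_2 = 418
px2_3 = 236
px0_4 = 124
py0_4 = 278
px0_5 = 92
py0_5 = 94
px0_6 = 204
py0_6 = 168
px0_7 = 138
py0_7 = 330
px1_7 = 192
py1_7 = 396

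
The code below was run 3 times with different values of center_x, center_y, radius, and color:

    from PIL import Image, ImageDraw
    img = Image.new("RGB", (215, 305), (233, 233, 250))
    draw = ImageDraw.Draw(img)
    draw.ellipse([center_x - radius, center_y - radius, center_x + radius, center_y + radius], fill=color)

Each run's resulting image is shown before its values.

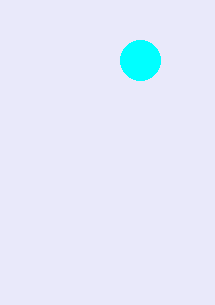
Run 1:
center_x = 140; center_y = 60; radius = 20; color = 'cyan'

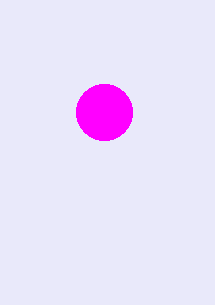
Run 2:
center_x = 104; center_y = 112; radius = 28; color = 'magenta'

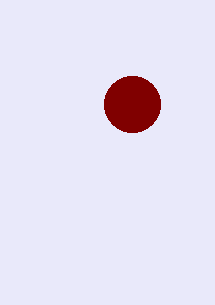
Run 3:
center_x = 132; center_y = 104; radius = 28; color = 'maroon'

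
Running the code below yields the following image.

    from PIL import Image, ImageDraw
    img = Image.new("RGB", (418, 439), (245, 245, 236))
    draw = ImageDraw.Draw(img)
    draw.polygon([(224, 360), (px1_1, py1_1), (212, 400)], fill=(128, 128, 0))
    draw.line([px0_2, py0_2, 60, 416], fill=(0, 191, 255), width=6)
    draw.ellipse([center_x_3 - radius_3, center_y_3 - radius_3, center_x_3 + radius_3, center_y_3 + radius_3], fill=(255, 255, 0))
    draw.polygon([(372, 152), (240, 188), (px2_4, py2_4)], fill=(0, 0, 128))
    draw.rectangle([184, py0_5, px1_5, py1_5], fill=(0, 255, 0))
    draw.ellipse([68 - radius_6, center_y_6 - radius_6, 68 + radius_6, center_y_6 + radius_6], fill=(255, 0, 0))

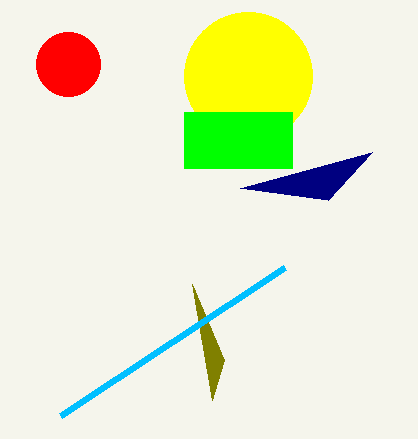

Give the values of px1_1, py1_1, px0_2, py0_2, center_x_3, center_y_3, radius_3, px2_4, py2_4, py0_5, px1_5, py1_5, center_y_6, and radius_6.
px1_1 = 192, py1_1 = 284, px0_2 = 284, py0_2 = 268, center_x_3 = 248, center_y_3 = 76, radius_3 = 64, px2_4 = 328, py2_4 = 200, py0_5 = 112, px1_5 = 292, py1_5 = 168, center_y_6 = 64, radius_6 = 32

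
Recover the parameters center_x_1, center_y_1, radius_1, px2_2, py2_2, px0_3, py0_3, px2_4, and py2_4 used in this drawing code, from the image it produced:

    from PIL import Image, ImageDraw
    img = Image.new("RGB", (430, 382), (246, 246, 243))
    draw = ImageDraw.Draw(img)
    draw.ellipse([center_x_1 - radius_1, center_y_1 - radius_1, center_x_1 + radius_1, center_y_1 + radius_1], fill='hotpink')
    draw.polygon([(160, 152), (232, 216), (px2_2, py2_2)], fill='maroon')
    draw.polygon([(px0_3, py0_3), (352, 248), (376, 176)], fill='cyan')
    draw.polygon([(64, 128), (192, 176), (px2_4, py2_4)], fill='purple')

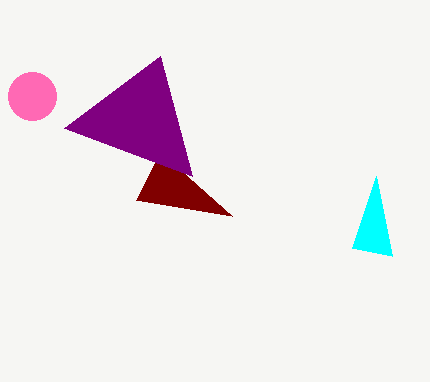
center_x_1 = 32; center_y_1 = 96; radius_1 = 24; px2_2 = 136; py2_2 = 200; px0_3 = 392; py0_3 = 256; px2_4 = 160; py2_4 = 56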